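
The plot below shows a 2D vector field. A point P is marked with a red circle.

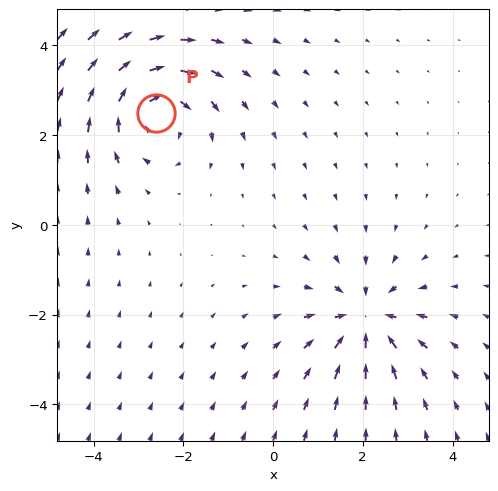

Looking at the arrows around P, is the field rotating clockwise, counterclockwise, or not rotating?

Near P at (-2.6, 2.5) the arrows circulate clockwise. The curl (z-component) there is about -4; negative curl means clockwise rotation.

clockwise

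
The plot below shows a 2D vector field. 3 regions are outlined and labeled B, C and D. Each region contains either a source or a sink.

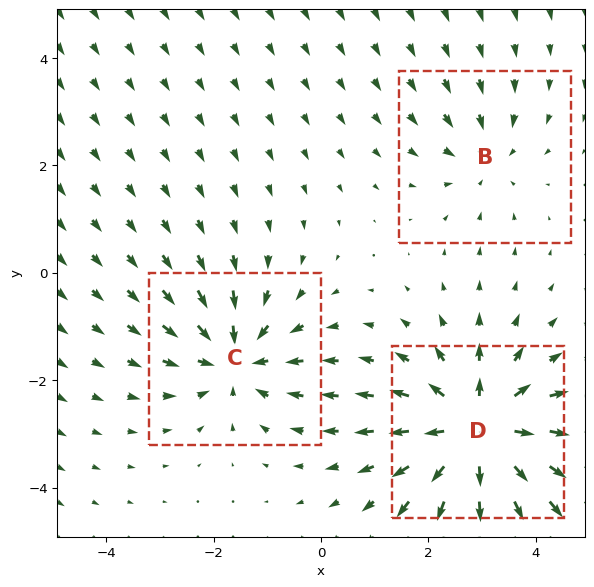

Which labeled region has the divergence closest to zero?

Divergence at each region's feature centre — B: about -2, C: about -4, D: about +5. Region B is closest to zero.

B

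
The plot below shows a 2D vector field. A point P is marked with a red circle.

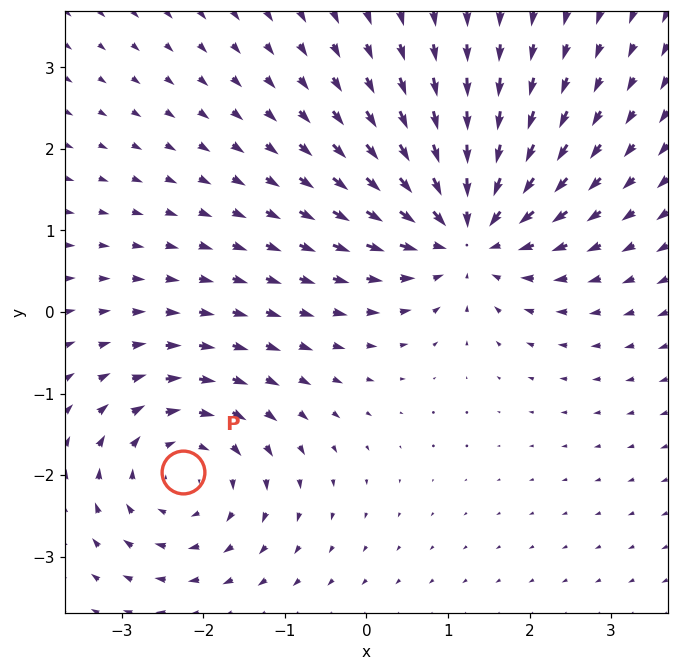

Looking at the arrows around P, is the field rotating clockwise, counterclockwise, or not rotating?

Near P at (-2.2, -2.0) the arrows circulate clockwise. The curl (z-component) there is about -3; negative curl means clockwise rotation.

clockwise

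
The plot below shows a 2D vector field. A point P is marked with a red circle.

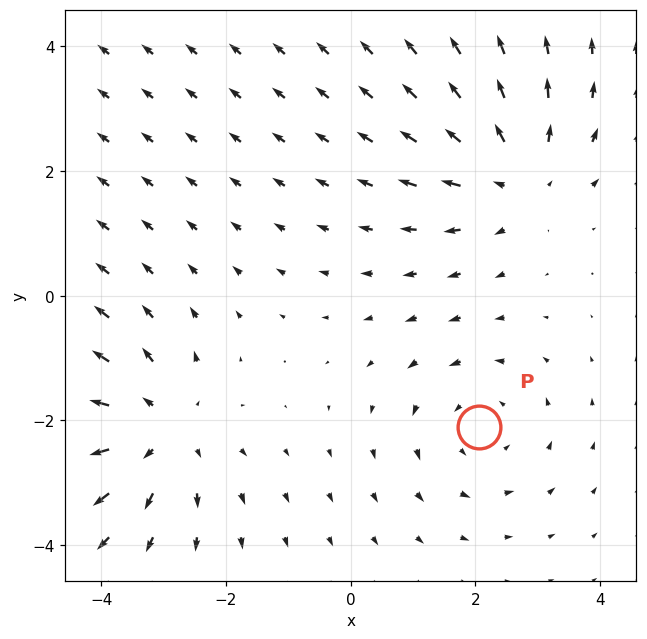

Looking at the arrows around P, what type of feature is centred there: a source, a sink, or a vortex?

At P (2.1, -2.1) the arrows circulate counterclockwise. Divergence ≈0, curl about +2 — near-zero divergence with nonzero curl is a vortex.

vortex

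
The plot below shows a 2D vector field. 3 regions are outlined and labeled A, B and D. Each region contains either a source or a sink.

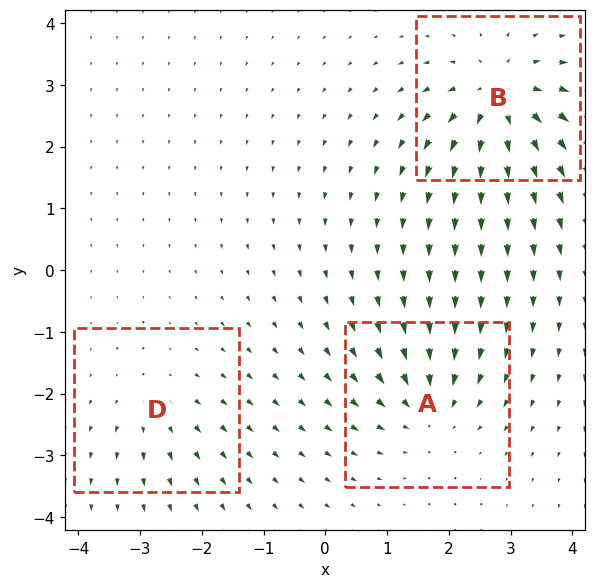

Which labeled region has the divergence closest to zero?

Divergence at each region's feature centre — A: about -4, B: about +6, D: about +3. Region D is closest to zero.

D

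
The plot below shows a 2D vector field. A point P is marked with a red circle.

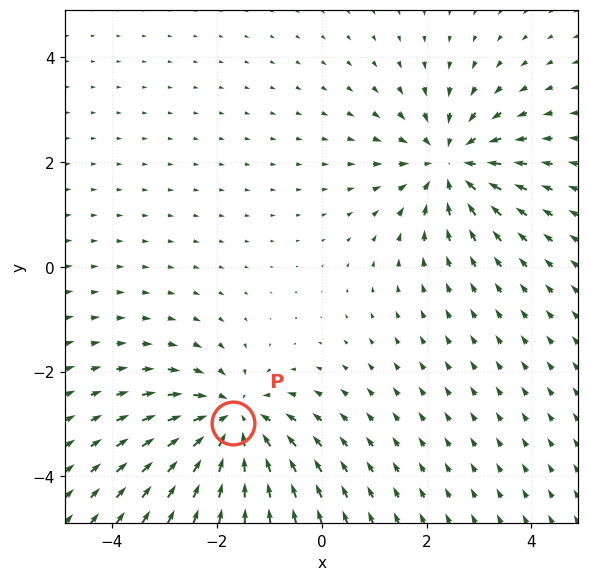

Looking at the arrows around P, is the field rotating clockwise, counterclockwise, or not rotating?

not rotating

Near P at (-1.7, -3.0) the arrows show no circulation. The curl there is ≈0.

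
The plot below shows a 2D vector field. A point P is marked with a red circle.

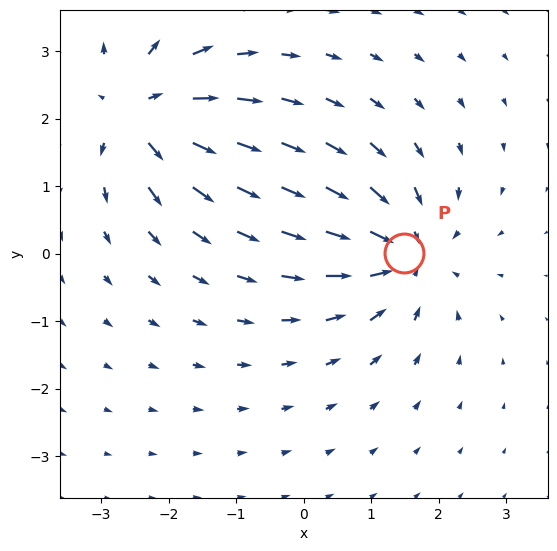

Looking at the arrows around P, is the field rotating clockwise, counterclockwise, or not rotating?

not rotating

Near P at (1.5, 0.0) the arrows show no circulation. The curl there is ≈0.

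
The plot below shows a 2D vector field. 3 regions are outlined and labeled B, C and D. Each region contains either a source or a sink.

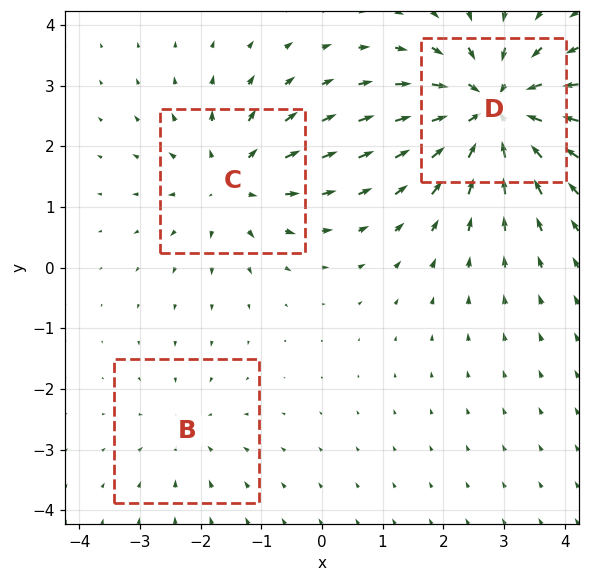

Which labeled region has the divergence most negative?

Divergence at each region's feature centre — B: about -2, C: about +3, D: about -5. Region D is most negative.

D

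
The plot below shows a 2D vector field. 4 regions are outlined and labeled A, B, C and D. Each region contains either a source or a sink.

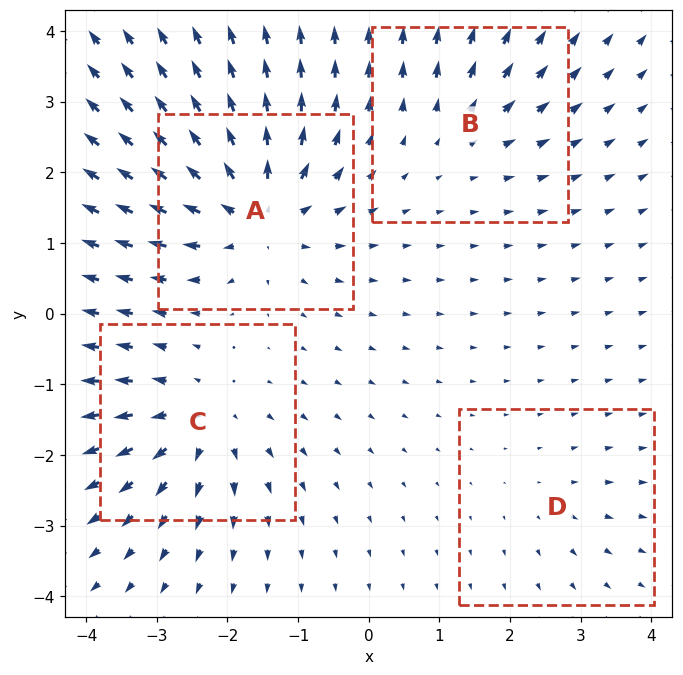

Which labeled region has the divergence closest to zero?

Divergence at each region's feature centre — A: about +8, B: about +3, C: about +6, D: about +2. Region D is closest to zero.

D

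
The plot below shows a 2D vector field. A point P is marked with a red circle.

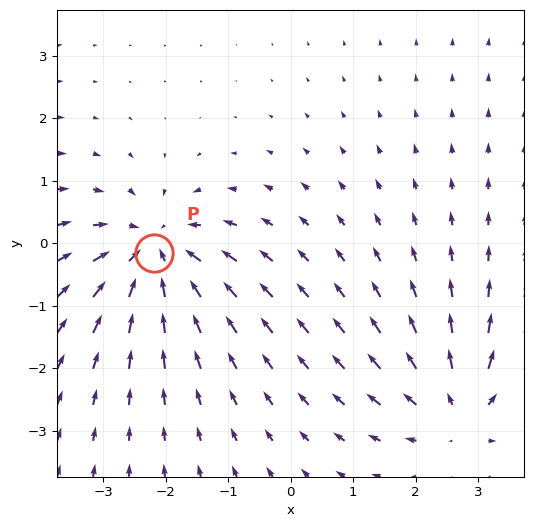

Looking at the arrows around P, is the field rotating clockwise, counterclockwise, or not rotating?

not rotating

Near P at (-2.2, -0.2) the arrows show no circulation. The curl there is ≈0.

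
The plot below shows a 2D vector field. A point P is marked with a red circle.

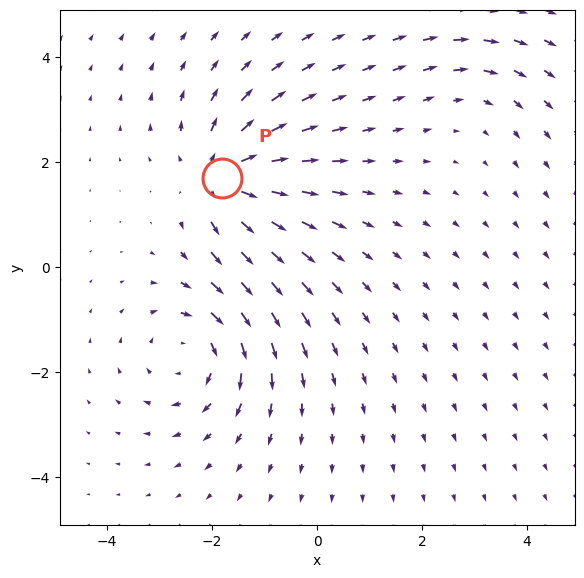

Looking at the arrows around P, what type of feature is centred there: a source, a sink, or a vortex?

At P (-1.8, 1.7) the arrows spread outward. Divergence about +6, curl ≈0 — positive divergence with near-zero curl is a source.

source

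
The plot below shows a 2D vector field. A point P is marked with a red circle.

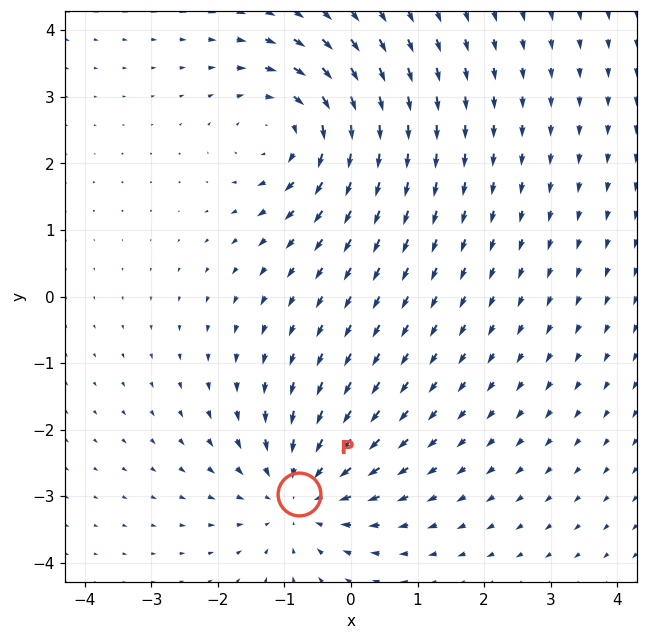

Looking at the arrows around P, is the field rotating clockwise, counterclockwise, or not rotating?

Near P at (-0.8, -3.0) the arrows show no circulation. The curl there is ≈0.

not rotating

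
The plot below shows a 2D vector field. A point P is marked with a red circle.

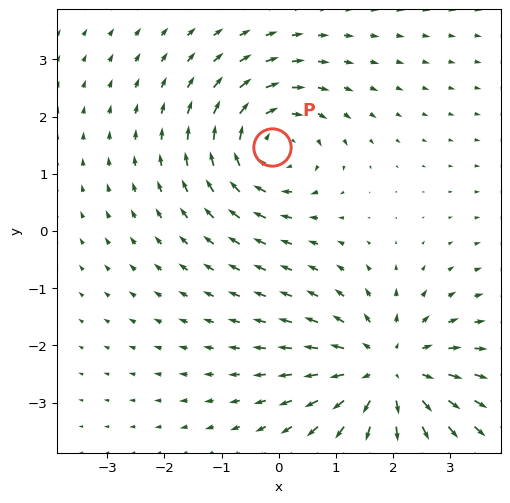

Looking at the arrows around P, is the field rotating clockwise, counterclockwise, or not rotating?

Near P at (-0.1, 1.5) the arrows circulate clockwise. The curl (z-component) there is about -3; negative curl means clockwise rotation.

clockwise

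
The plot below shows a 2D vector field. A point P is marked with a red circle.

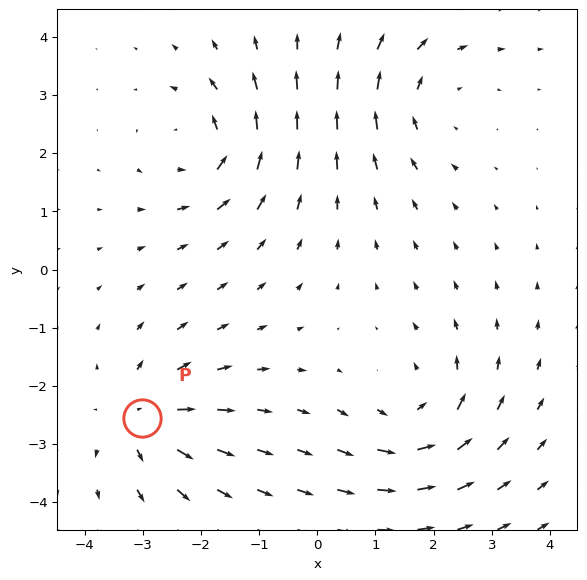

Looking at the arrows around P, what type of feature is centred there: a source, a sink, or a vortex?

At P (-3.0, -2.5) the arrows spread outward. Divergence about +5, curl ≈0 — positive divergence with near-zero curl is a source.

source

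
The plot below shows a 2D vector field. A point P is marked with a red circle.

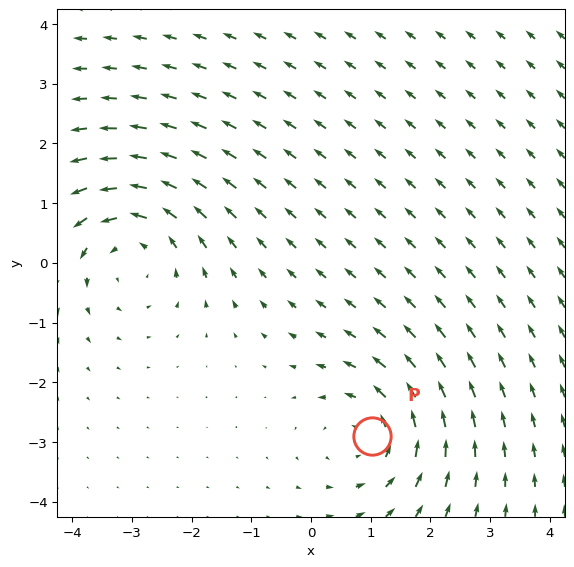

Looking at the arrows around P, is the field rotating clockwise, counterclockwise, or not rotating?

Near P at (1.0, -2.9) the arrows circulate counterclockwise. The curl (z-component) there is about +4; positive curl means counterclockwise rotation.

counterclockwise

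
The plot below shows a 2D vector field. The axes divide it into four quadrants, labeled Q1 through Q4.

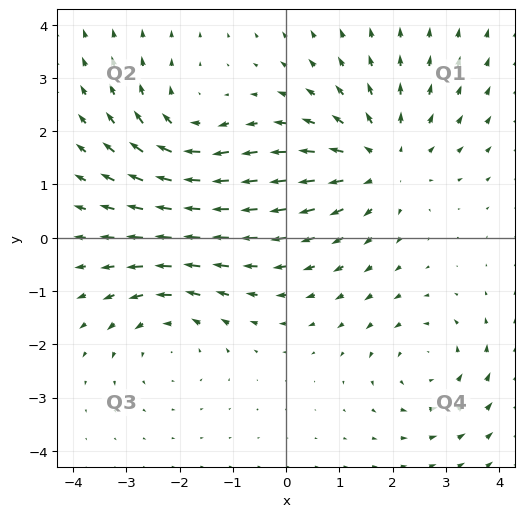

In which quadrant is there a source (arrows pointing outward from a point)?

The source sits at approximately (1.8, 1.4), which lies in quadrant Q1. The divergence there is about +3, positive as expected for a source.

Q1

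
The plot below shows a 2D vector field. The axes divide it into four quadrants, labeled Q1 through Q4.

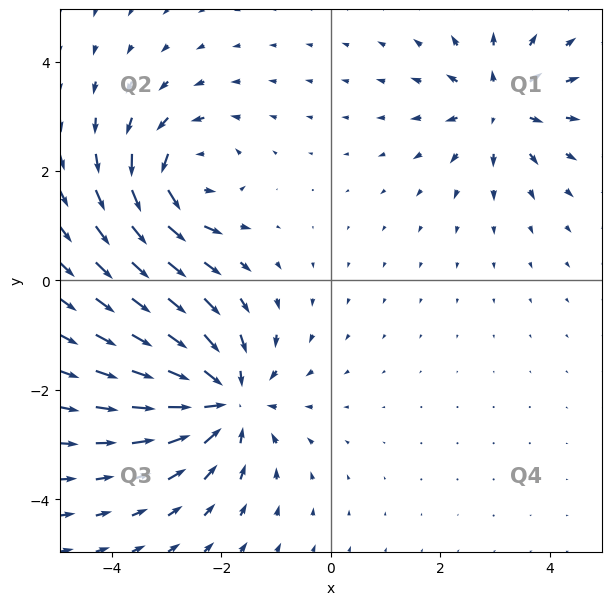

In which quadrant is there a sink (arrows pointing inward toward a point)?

Q3

The sink sits at approximately (-1.9, -2.2), which lies in quadrant Q3. The divergence there is about -5, negative as expected for a sink.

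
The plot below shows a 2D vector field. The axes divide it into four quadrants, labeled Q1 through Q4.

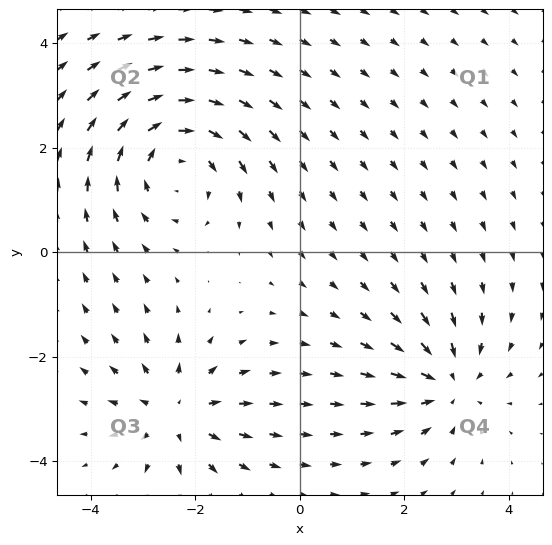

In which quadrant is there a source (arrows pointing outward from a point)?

Q3

The source sits at approximately (-2.4, -3.1), which lies in quadrant Q3. The divergence there is about +4, positive as expected for a source.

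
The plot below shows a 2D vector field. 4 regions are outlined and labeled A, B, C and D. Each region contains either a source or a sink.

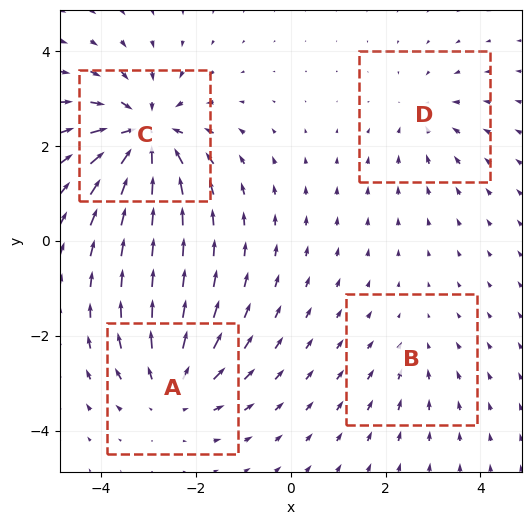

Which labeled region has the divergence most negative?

Divergence at each region's feature centre — A: about +5, B: about -2, C: about -7, D: about -3. Region C is most negative.

C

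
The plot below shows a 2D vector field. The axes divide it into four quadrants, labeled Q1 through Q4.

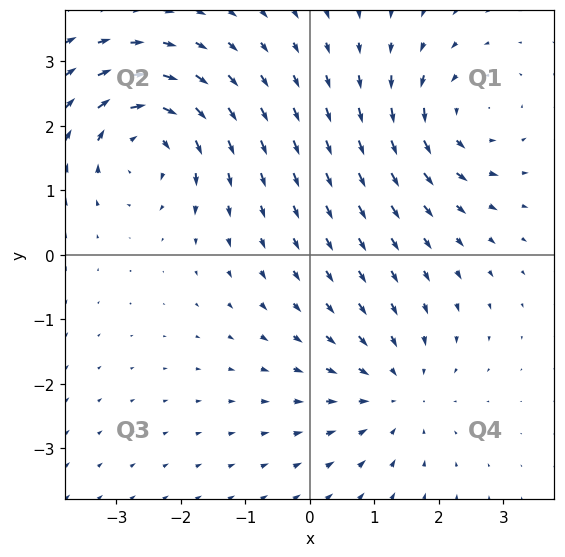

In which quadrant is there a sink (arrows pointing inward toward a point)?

Q4

The sink sits at approximately (1.3, -2.1), which lies in quadrant Q4. The divergence there is about -3, negative as expected for a sink.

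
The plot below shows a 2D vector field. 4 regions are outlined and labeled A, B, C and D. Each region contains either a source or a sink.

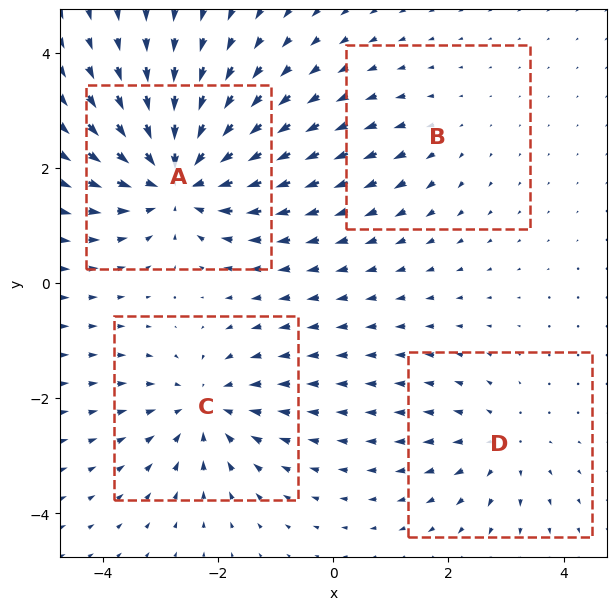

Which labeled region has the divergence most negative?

A

Divergence at each region's feature centre — A: about -7, B: about +2, C: about -5, D: about +3. Region A is most negative.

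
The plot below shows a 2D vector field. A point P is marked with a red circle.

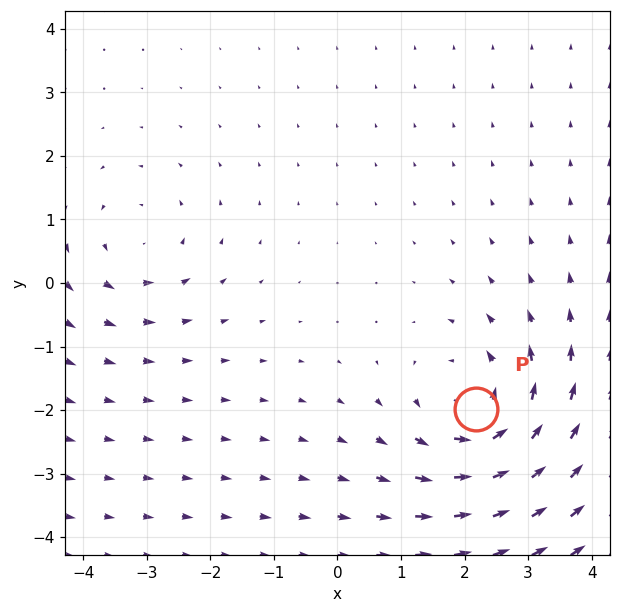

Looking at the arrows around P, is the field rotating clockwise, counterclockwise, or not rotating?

counterclockwise

Near P at (2.2, -2.0) the arrows circulate counterclockwise. The curl (z-component) there is about +5; positive curl means counterclockwise rotation.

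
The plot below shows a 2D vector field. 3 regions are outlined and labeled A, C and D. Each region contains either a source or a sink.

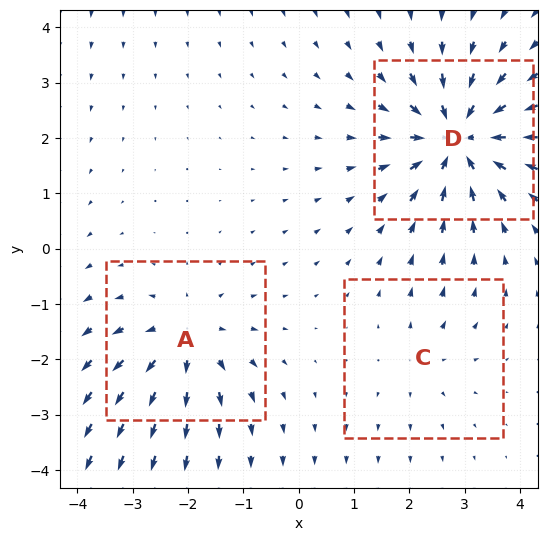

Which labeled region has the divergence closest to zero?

C

Divergence at each region's feature centre — A: about +4, C: about +2, D: about -6. Region C is closest to zero.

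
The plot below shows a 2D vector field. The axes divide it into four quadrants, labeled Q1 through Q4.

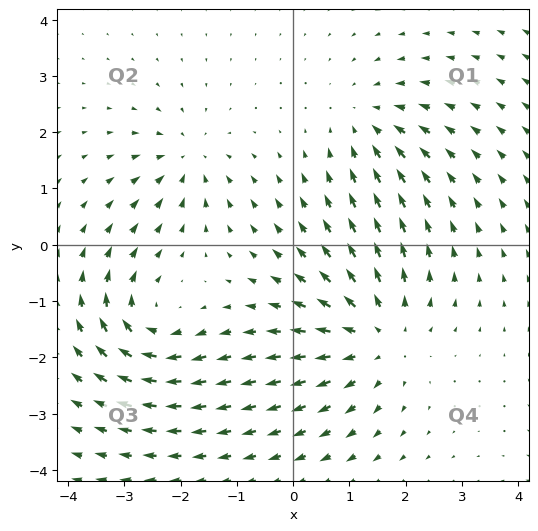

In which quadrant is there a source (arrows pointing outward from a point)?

Q4

The source sits at approximately (1.5, -1.6), which lies in quadrant Q4. The divergence there is about +4, positive as expected for a source.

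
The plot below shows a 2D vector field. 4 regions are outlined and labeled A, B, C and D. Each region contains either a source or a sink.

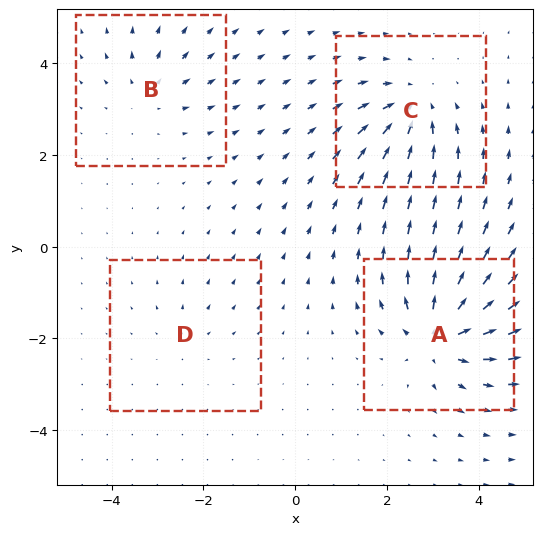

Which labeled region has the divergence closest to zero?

Divergence at each region's feature centre — A: about +8, B: about +4, C: about -6, D: about +2. Region D is closest to zero.

D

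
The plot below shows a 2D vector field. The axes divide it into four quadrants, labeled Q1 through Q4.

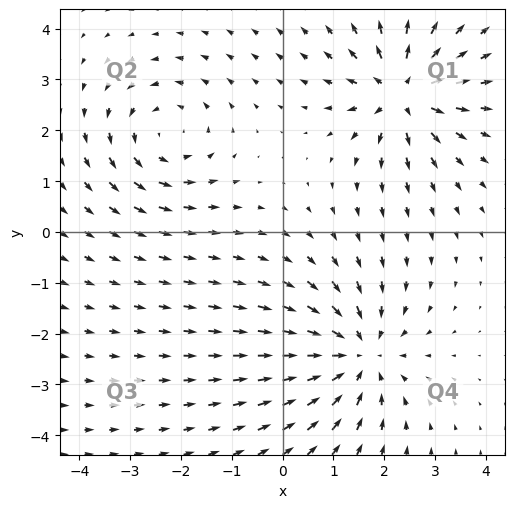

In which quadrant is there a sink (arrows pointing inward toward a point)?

Q4

The sink sits at approximately (1.5, -2.4), which lies in quadrant Q4. The divergence there is about -4, negative as expected for a sink.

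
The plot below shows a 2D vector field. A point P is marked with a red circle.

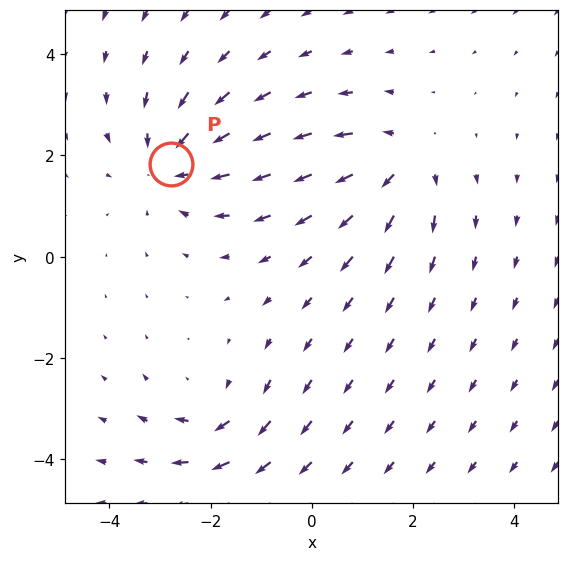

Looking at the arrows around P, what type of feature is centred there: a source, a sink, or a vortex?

sink

At P (-2.8, 1.8) the arrows converge inward. Divergence about -3, curl ≈0 — negative divergence with near-zero curl is a sink.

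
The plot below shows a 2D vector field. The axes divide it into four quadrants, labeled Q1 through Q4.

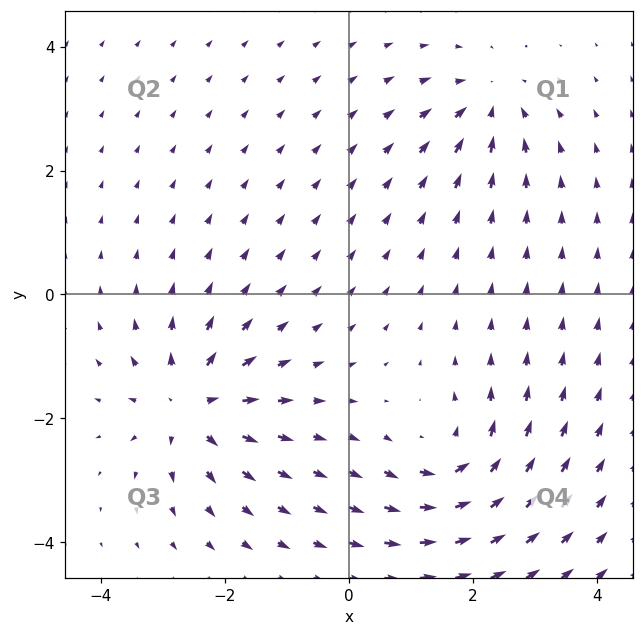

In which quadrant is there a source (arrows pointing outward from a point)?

Q3

The source sits at approximately (-2.6, -1.8), which lies in quadrant Q3. The divergence there is about +6, positive as expected for a source.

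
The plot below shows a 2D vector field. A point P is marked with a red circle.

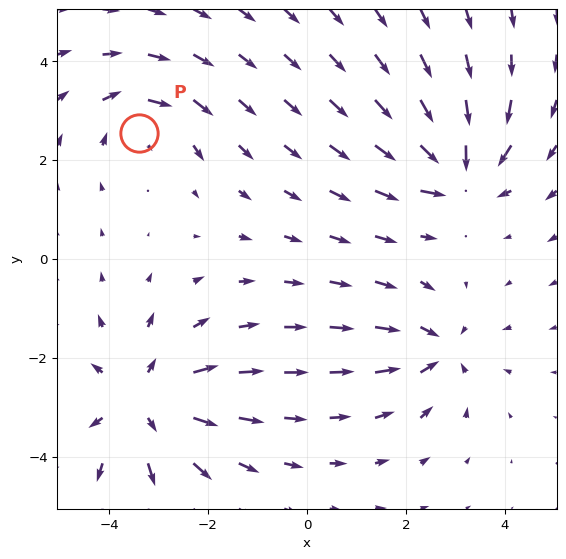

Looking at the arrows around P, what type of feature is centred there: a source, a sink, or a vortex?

vortex

At P (-3.4, 2.5) the arrows circulate clockwise. Divergence ≈0, curl about -3 — near-zero divergence with nonzero curl is a vortex.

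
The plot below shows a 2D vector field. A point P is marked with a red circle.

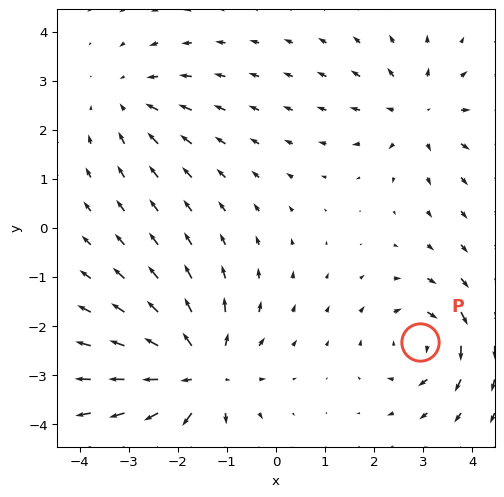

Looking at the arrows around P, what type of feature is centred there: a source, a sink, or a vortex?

vortex

At P (2.9, -2.3) the arrows circulate clockwise. Divergence ≈0, curl about -4 — near-zero divergence with nonzero curl is a vortex.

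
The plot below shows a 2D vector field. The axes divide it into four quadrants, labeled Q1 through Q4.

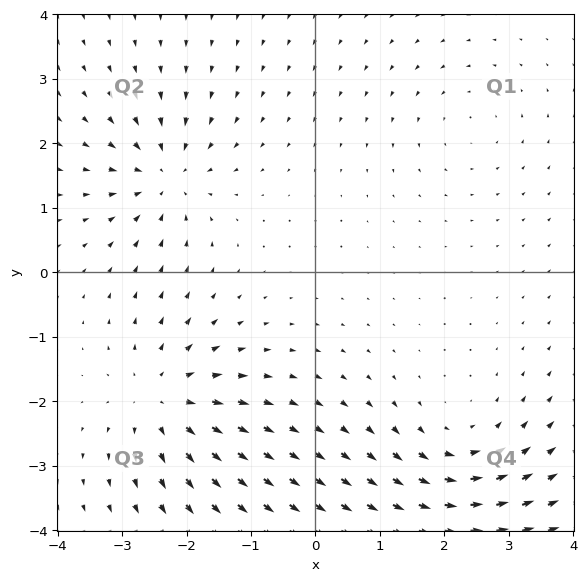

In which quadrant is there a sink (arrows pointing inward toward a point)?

The sink sits at approximately (-2.3, 1.5), which lies in quadrant Q2. The divergence there is about -6, negative as expected for a sink.

Q2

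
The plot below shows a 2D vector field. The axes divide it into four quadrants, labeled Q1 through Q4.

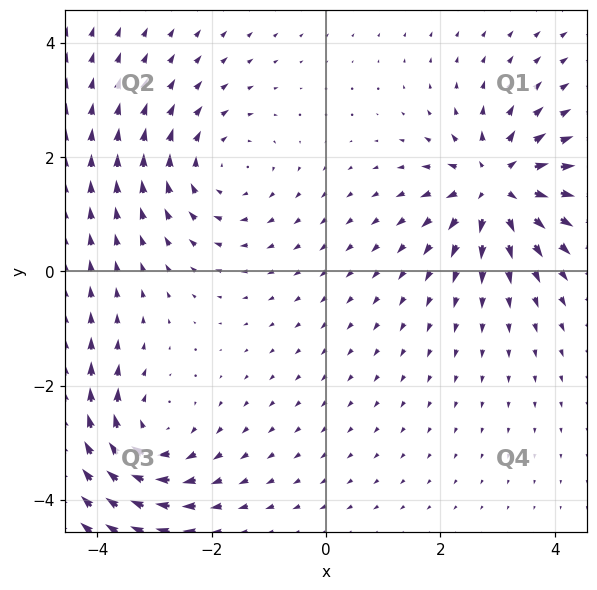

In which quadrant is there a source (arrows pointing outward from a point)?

Q1

The source sits at approximately (3.0, 1.5), which lies in quadrant Q1. The divergence there is about +6, positive as expected for a source.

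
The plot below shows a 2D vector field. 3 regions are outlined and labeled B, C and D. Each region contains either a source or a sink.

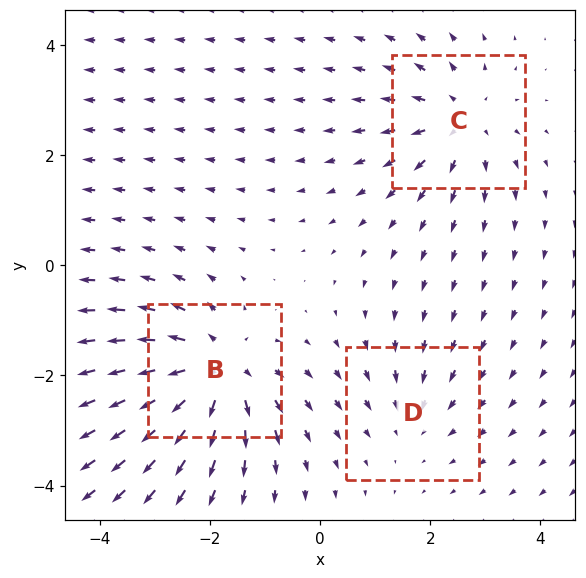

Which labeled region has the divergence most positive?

Divergence at each region's feature centre — B: about +5, C: about +3, D: about -2. Region B is most positive.

B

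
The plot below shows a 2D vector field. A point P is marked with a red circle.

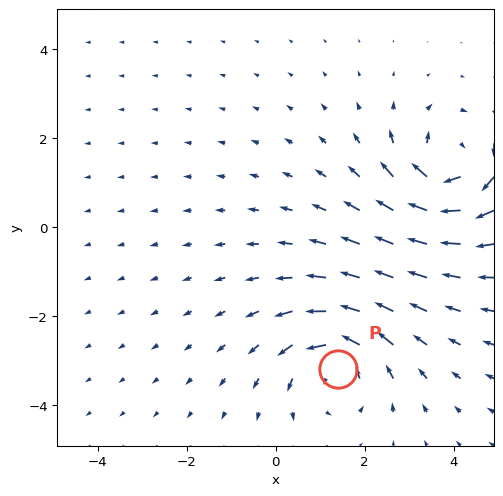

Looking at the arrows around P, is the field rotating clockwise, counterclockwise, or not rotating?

counterclockwise

Near P at (1.4, -3.2) the arrows circulate counterclockwise. The curl (z-component) there is about +3; positive curl means counterclockwise rotation.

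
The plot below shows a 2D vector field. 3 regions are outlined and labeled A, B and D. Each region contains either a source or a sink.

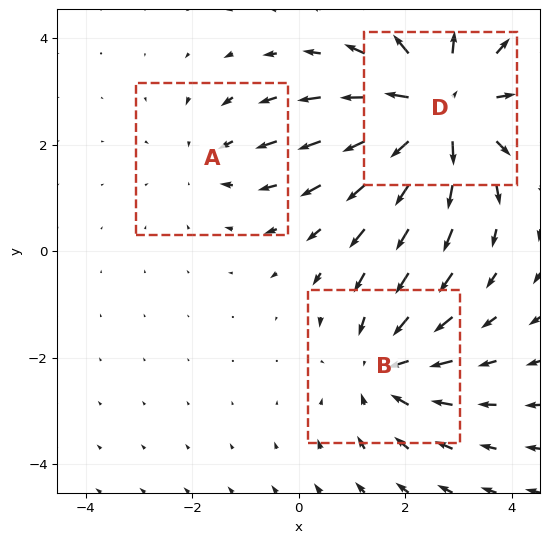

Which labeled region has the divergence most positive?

Divergence at each region's feature centre — A: about -2, B: about -3, D: about +4. Region D is most positive.

D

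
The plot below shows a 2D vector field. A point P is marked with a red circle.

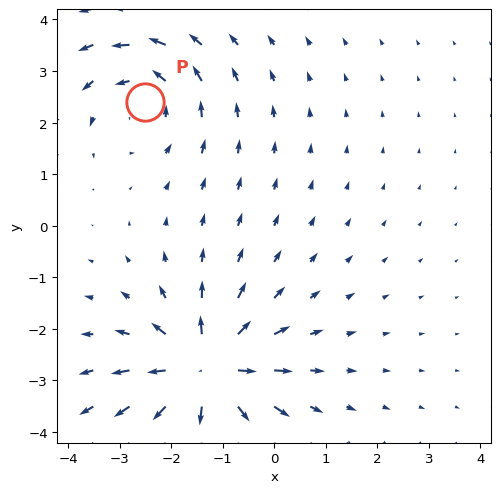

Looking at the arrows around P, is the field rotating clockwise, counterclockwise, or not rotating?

counterclockwise

Near P at (-2.5, 2.4) the arrows circulate counterclockwise. The curl (z-component) there is about +3; positive curl means counterclockwise rotation.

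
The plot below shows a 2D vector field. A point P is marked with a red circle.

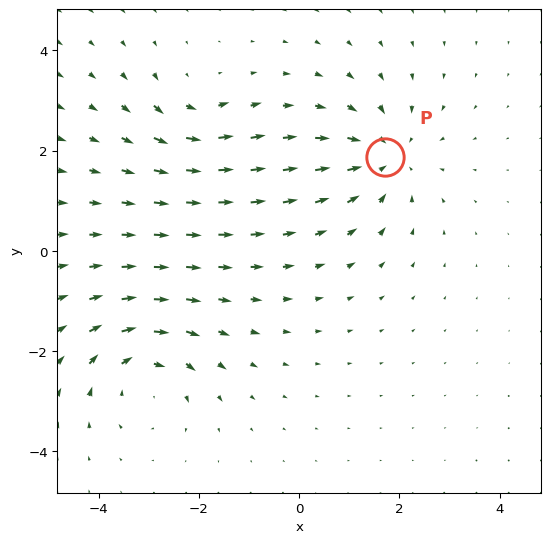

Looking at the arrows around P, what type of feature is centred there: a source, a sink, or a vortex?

sink

At P (1.7, 1.9) the arrows converge inward. Divergence about -4, curl ≈0 — negative divergence with near-zero curl is a sink.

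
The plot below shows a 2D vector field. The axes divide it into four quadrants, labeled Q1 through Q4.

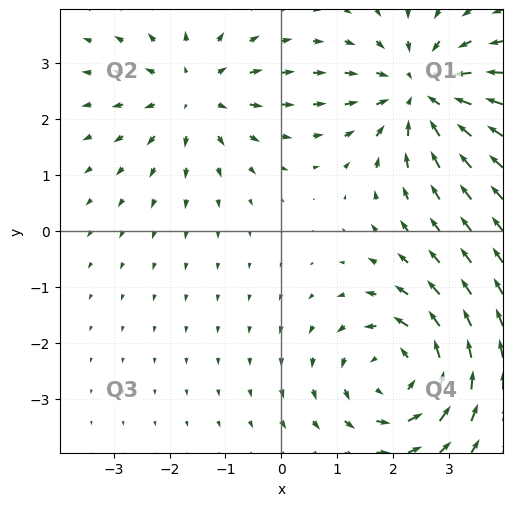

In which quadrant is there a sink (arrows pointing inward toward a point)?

Q1

The sink sits at approximately (2.5, 2.5), which lies in quadrant Q1. The divergence there is about -5, negative as expected for a sink.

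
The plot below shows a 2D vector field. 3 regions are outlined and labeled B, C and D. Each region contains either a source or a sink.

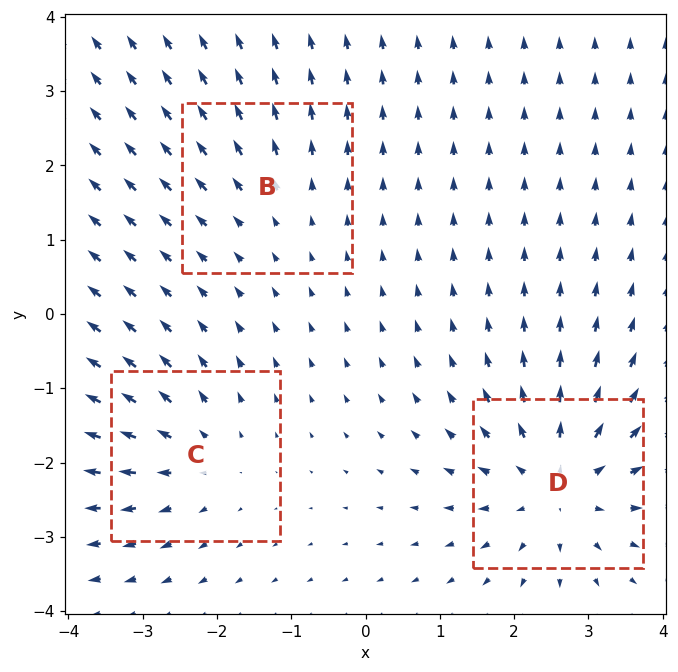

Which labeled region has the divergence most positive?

Divergence at each region's feature centre — B: about +2, C: about +3, D: about +5. Region D is most positive.

D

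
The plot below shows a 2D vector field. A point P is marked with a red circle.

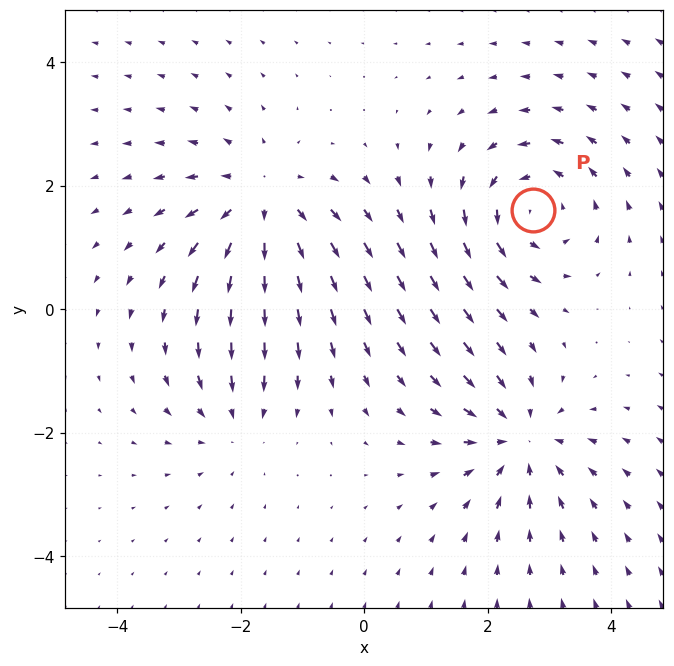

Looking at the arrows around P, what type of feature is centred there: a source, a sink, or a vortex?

vortex

At P (2.7, 1.6) the arrows circulate counterclockwise. Divergence ≈0, curl about +5 — near-zero divergence with nonzero curl is a vortex.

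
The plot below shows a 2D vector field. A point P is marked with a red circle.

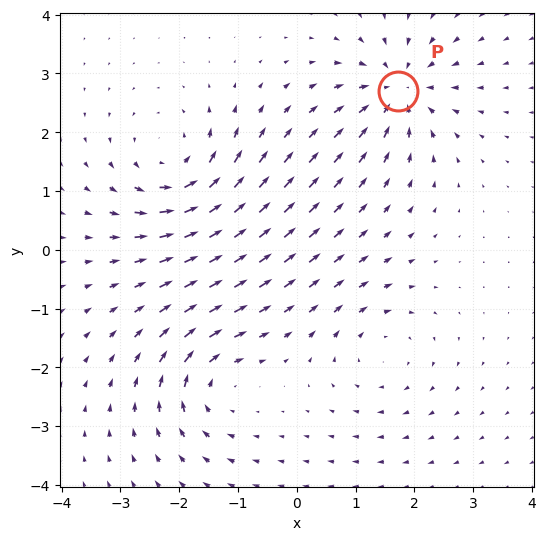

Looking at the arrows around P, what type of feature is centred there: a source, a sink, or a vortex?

At P (1.7, 2.7) the arrows converge inward. Divergence about -6, curl ≈0 — negative divergence with near-zero curl is a sink.

sink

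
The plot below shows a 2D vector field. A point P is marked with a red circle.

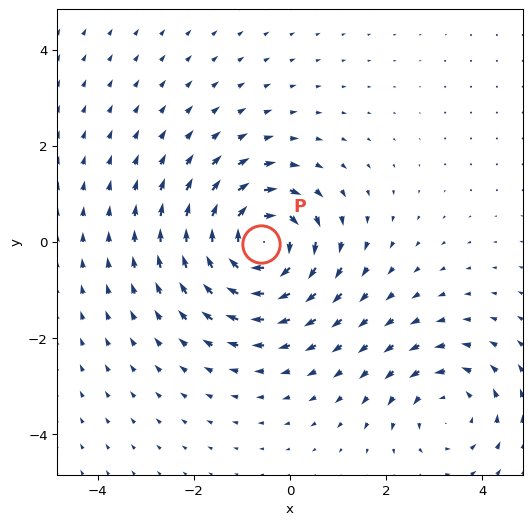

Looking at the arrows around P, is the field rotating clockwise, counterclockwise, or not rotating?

Near P at (-0.6, -0.0) the arrows circulate clockwise. The curl (z-component) there is about -5; negative curl means clockwise rotation.

clockwise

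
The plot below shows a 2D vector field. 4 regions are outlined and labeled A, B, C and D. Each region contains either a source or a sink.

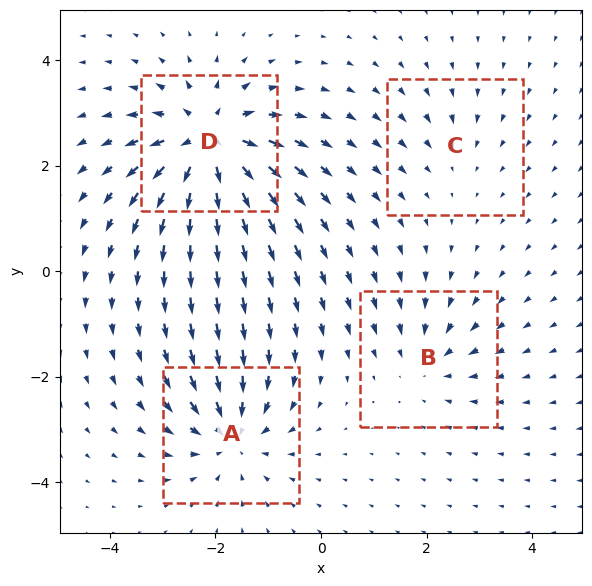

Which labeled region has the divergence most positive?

Divergence at each region's feature centre — A: about -6, B: about -4, C: about -2, D: about +8. Region D is most positive.

D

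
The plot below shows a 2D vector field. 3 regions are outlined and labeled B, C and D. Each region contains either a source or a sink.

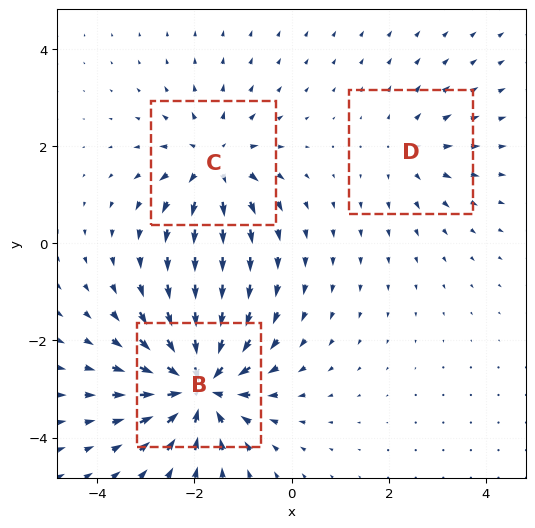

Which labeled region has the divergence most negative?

B

Divergence at each region's feature centre — B: about -6, C: about +4, D: about +2. Region B is most negative.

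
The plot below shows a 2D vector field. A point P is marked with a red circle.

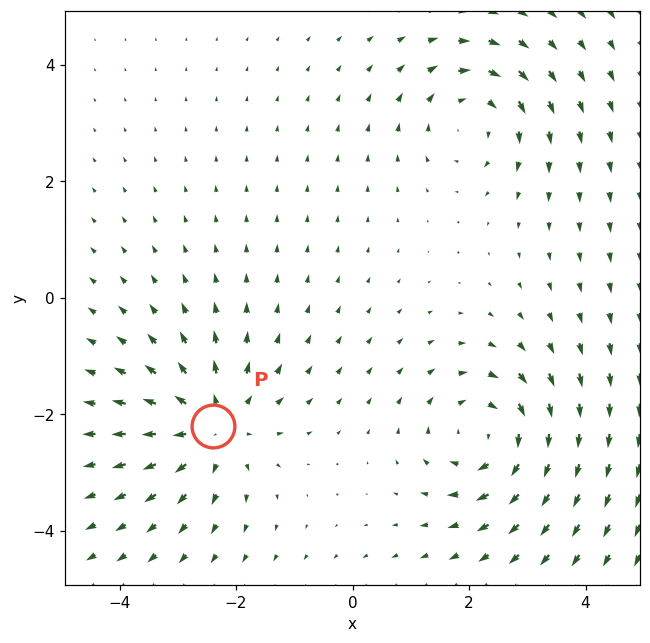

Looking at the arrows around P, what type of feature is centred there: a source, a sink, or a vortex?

source

At P (-2.4, -2.2) the arrows spread outward. Divergence about +5, curl ≈0 — positive divergence with near-zero curl is a source.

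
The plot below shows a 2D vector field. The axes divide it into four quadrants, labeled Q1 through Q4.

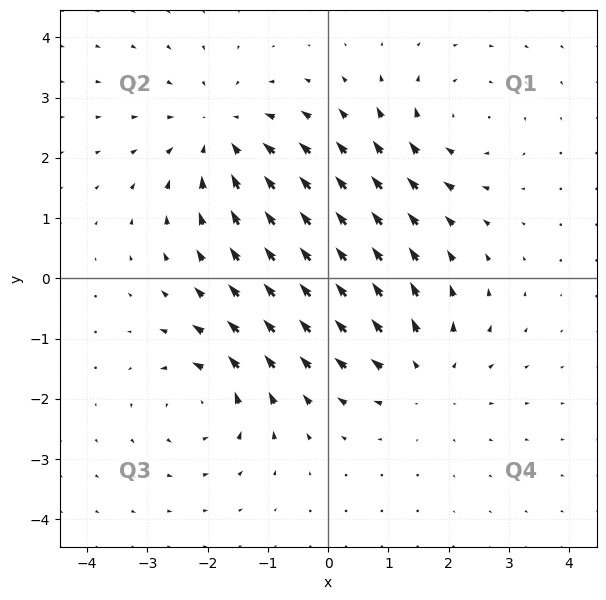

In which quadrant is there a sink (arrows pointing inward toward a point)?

Q2

The sink sits at approximately (-1.8, 2.4), which lies in quadrant Q2. The divergence there is about -4, negative as expected for a sink.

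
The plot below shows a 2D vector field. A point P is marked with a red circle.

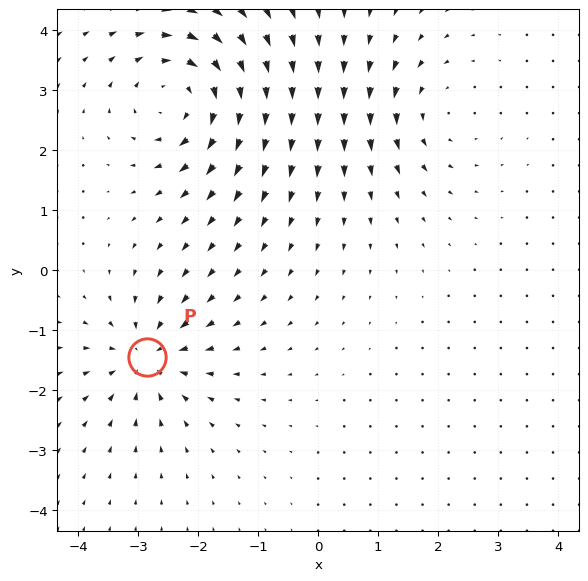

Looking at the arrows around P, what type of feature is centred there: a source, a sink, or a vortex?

sink

At P (-2.8, -1.5) the arrows converge inward. Divergence about -4, curl ≈0 — negative divergence with near-zero curl is a sink.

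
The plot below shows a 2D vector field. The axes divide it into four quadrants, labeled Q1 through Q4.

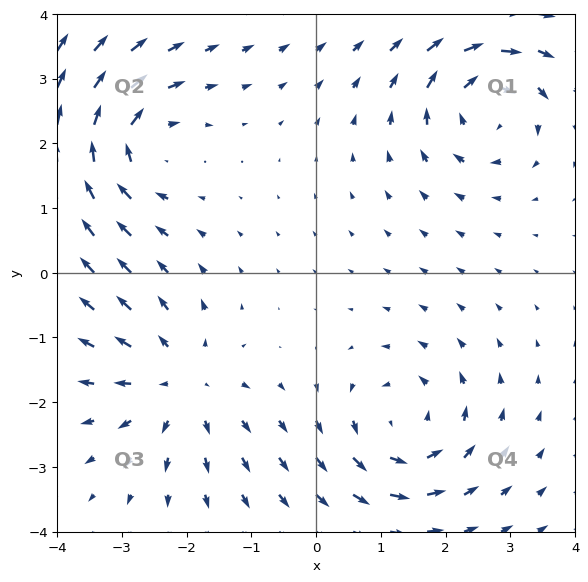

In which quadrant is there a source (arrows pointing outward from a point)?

The source sits at approximately (-2.1, -1.7), which lies in quadrant Q3. The divergence there is about +4, positive as expected for a source.

Q3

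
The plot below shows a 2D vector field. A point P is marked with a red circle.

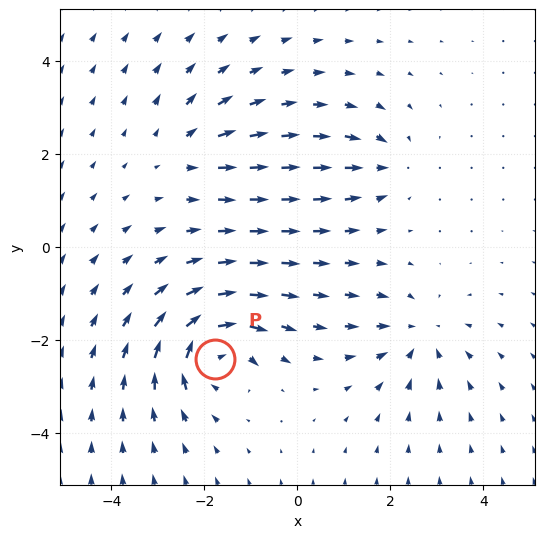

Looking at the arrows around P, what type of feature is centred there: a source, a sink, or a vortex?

At P (-1.8, -2.4) the arrows circulate clockwise. Divergence ≈0, curl about -7 — near-zero divergence with nonzero curl is a vortex.

vortex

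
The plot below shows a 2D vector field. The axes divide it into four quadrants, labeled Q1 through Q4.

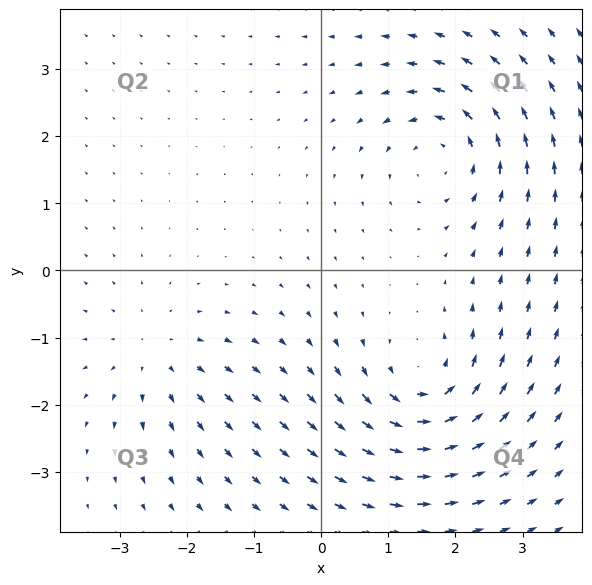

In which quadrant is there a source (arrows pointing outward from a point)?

The source sits at approximately (-2.5, -1.3), which lies in quadrant Q3. The divergence there is about +3, positive as expected for a source.

Q3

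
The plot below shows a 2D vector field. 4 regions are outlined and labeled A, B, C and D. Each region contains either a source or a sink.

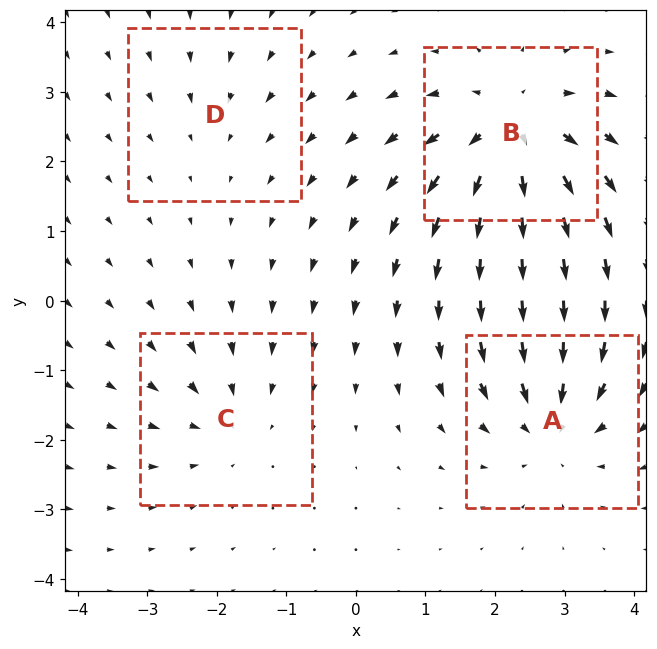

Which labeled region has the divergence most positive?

B

Divergence at each region's feature centre — A: about -5, B: about +7, C: about -3, D: about -2. Region B is most positive.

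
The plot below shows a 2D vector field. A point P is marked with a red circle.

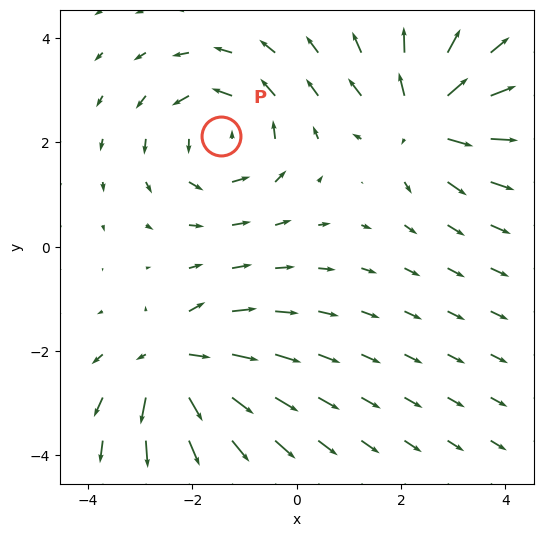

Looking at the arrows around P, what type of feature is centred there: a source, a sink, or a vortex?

At P (-1.5, 2.1) the arrows circulate counterclockwise. Divergence ≈0, curl about +4 — near-zero divergence with nonzero curl is a vortex.

vortex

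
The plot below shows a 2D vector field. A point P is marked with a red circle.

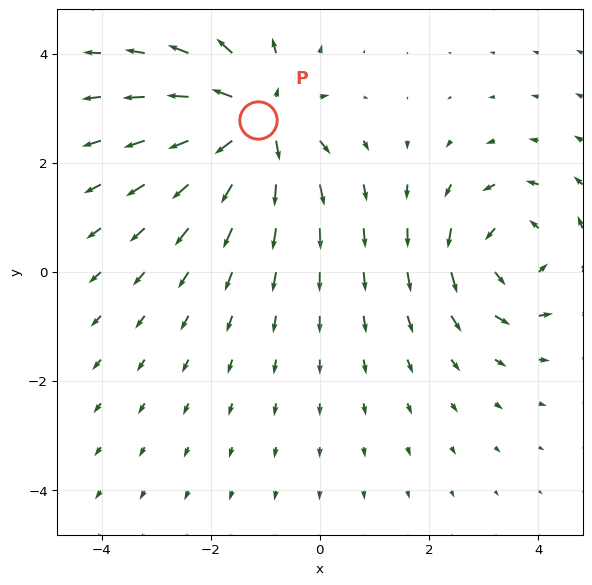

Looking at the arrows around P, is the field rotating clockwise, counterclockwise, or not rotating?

Near P at (-1.1, 2.8) the arrows show no circulation. The curl there is ≈0.

not rotating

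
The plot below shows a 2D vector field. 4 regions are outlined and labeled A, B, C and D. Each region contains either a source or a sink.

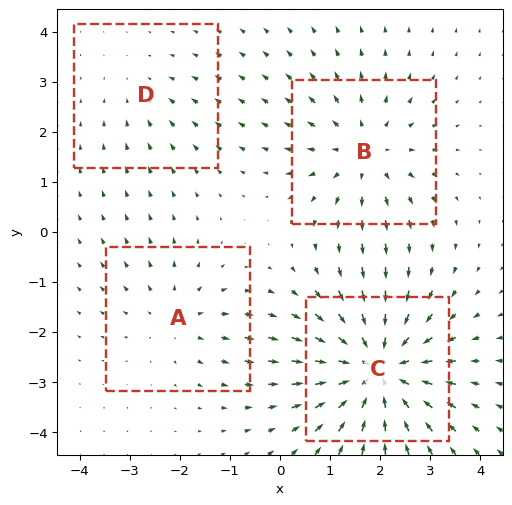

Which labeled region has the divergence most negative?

Divergence at each region's feature centre — A: about +3, B: about +4, C: about -6, D: about -2. Region C is most negative.

C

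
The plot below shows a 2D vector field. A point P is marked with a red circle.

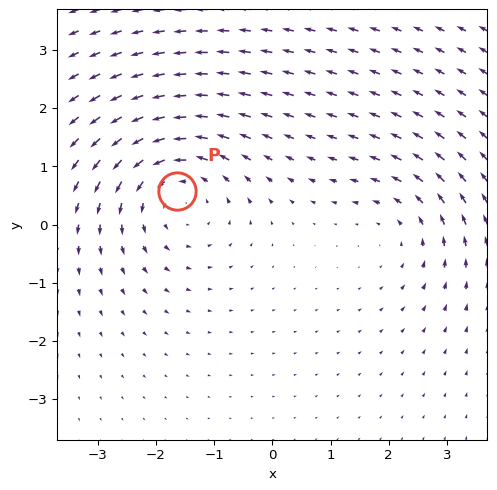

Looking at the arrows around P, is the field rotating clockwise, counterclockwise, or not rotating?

Near P at (-1.6, 0.6) the arrows circulate counterclockwise. The curl (z-component) there is about +3; positive curl means counterclockwise rotation.

counterclockwise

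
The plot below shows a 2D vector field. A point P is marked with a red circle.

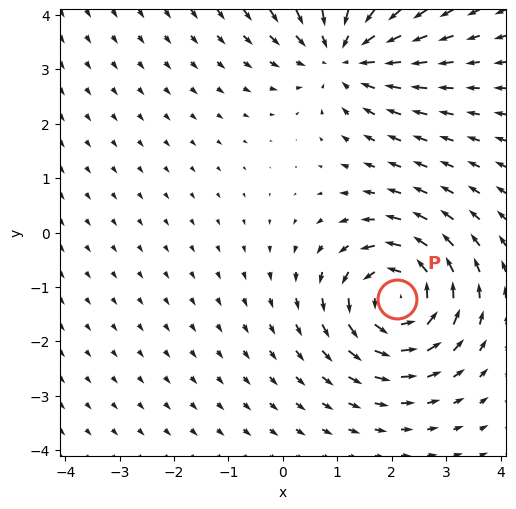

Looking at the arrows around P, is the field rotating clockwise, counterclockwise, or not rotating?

counterclockwise

Near P at (2.1, -1.2) the arrows circulate counterclockwise. The curl (z-component) there is about +4; positive curl means counterclockwise rotation.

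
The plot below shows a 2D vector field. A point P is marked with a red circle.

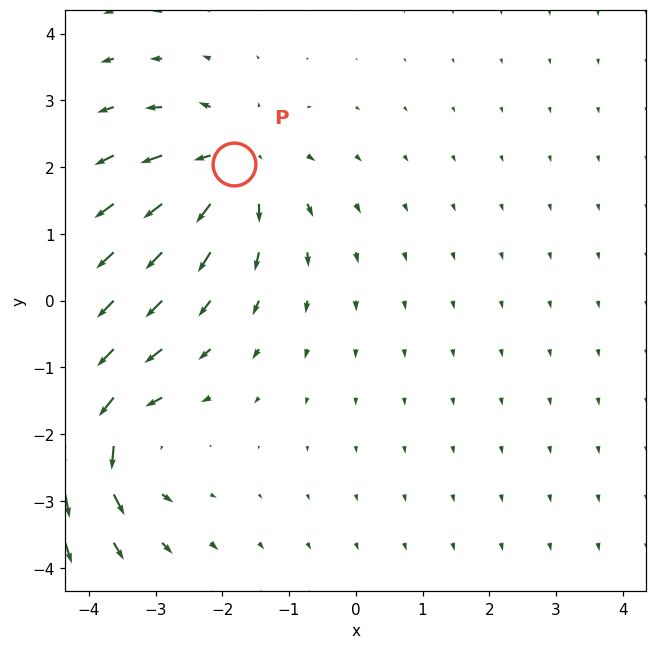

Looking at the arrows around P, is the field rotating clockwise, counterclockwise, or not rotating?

not rotating

Near P at (-1.8, 2.0) the arrows show no circulation. The curl there is ≈0.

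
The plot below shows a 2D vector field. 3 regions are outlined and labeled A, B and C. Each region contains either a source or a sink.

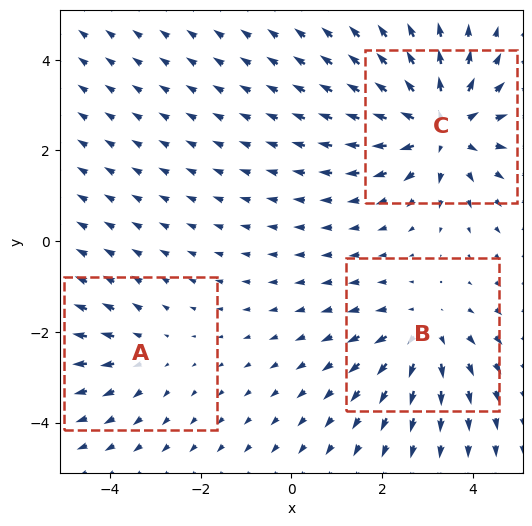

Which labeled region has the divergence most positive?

Divergence at each region's feature centre — A: about +2, B: about +3, C: about +5. Region C is most positive.

C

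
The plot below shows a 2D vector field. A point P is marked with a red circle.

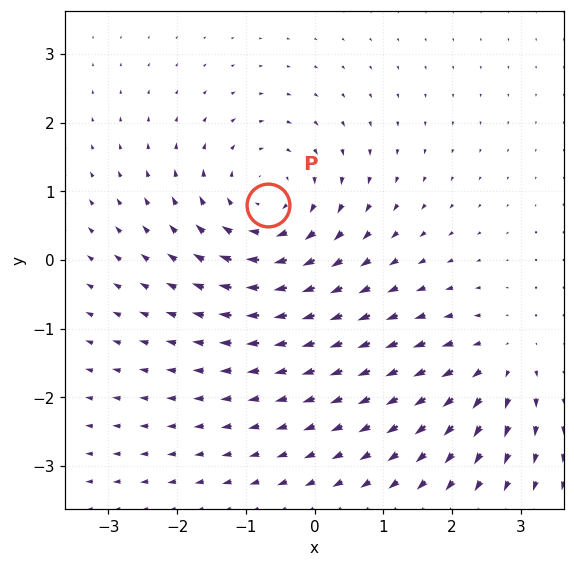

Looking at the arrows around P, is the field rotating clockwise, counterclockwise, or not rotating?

clockwise

Near P at (-0.7, 0.8) the arrows circulate clockwise. The curl (z-component) there is about -4; negative curl means clockwise rotation.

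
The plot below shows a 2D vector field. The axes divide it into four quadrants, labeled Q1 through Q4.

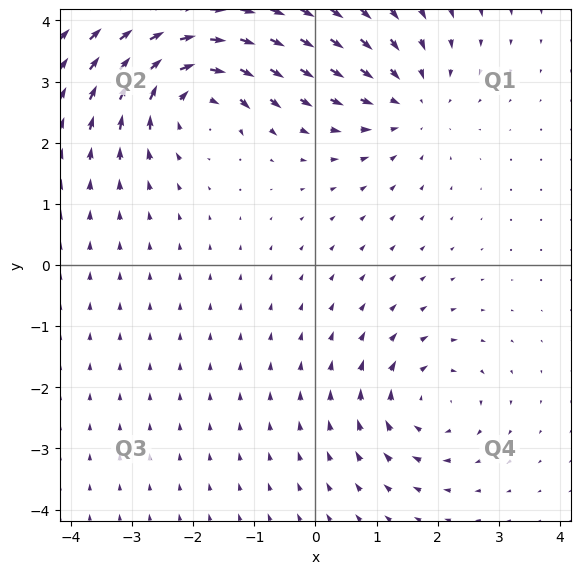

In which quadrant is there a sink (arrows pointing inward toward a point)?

The sink sits at approximately (1.5, 2.7), which lies in quadrant Q1. The divergence there is about -3, negative as expected for a sink.

Q1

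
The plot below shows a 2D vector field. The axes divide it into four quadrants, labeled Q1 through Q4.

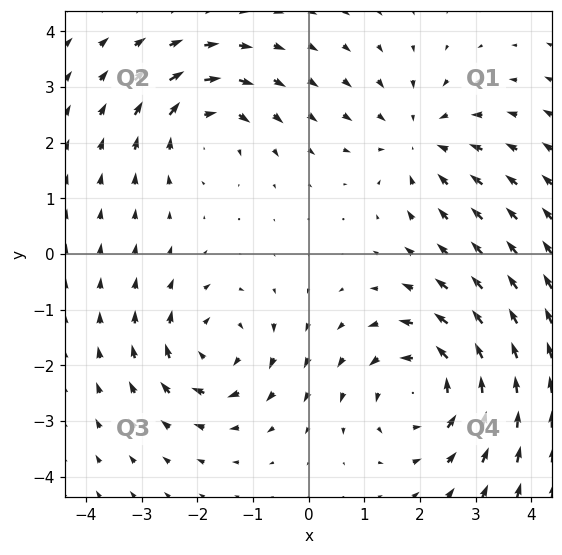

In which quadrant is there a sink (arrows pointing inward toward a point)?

Q1

The sink sits at approximately (2.0, 2.0), which lies in quadrant Q1. The divergence there is about -3, negative as expected for a sink.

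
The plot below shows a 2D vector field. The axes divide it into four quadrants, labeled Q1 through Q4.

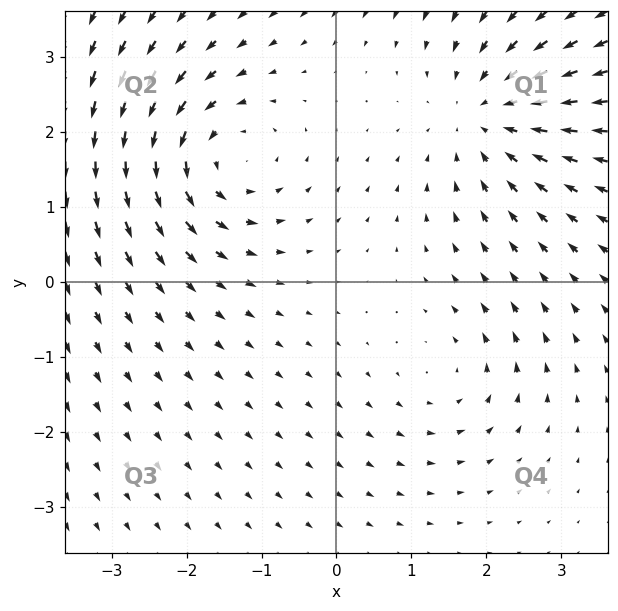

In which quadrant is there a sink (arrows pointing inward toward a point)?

Q1

The sink sits at approximately (2.0, 2.2), which lies in quadrant Q1. The divergence there is about -4, negative as expected for a sink.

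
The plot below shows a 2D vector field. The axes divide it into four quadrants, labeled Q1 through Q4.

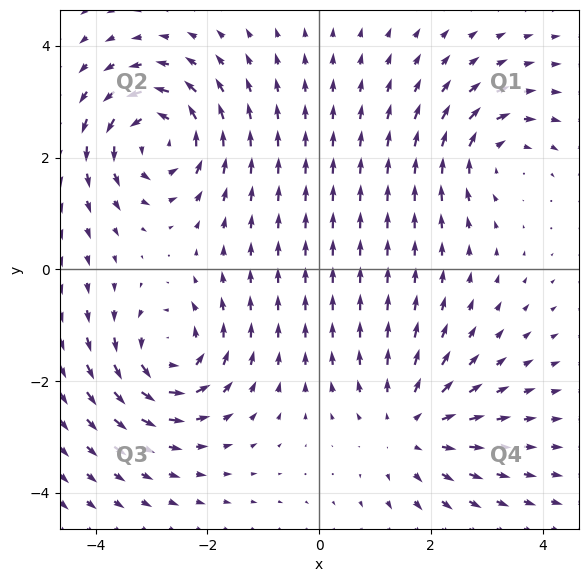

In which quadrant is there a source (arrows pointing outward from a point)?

Q4

The source sits at approximately (1.6, -2.8), which lies in quadrant Q4. The divergence there is about +3, positive as expected for a source.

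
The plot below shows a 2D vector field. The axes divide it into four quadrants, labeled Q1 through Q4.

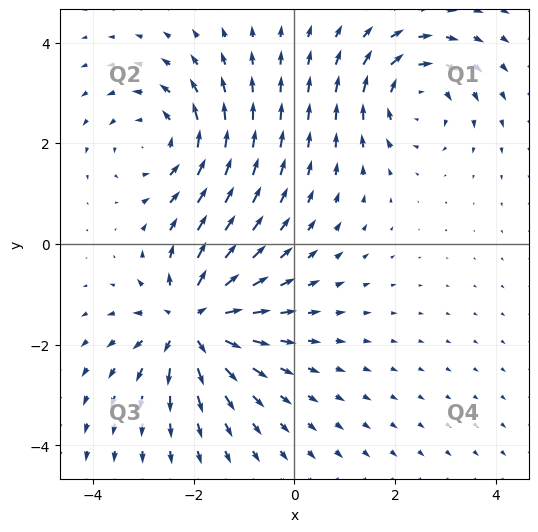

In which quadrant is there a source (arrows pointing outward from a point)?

Q3

The source sits at approximately (-2.0, -1.5), which lies in quadrant Q3. The divergence there is about +5, positive as expected for a source.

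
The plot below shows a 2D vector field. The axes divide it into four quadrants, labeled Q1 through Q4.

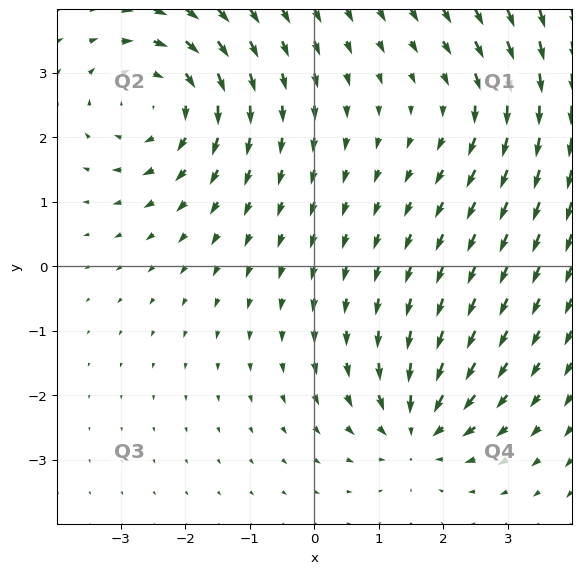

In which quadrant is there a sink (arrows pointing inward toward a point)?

Q4

The sink sits at approximately (1.6, -2.5), which lies in quadrant Q4. The divergence there is about -4, negative as expected for a sink.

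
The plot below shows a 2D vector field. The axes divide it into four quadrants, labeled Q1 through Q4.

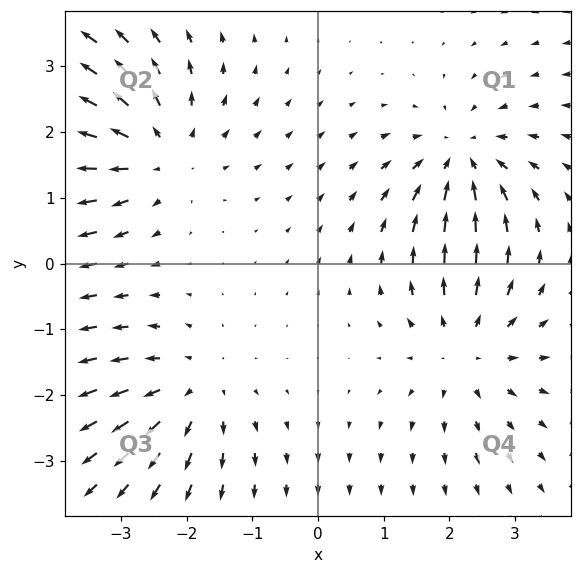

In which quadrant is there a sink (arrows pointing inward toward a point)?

The sink sits at approximately (2.2, 1.6), which lies in quadrant Q1. The divergence there is about -4, negative as expected for a sink.

Q1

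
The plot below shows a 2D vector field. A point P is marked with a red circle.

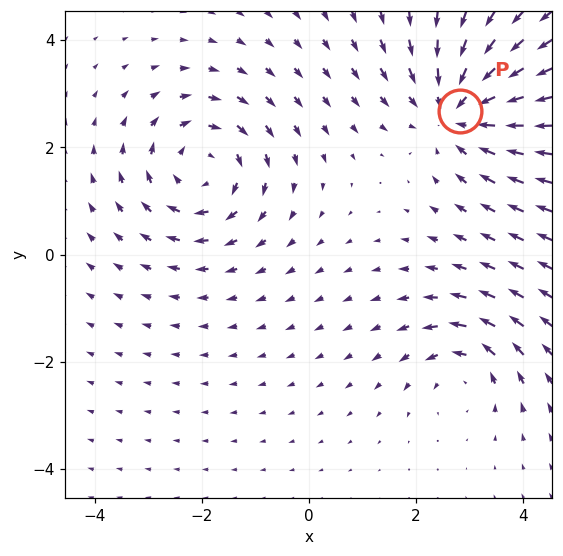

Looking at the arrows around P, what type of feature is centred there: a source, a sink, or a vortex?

At P (2.8, 2.7) the arrows converge inward. Divergence about -4, curl ≈0 — negative divergence with near-zero curl is a sink.

sink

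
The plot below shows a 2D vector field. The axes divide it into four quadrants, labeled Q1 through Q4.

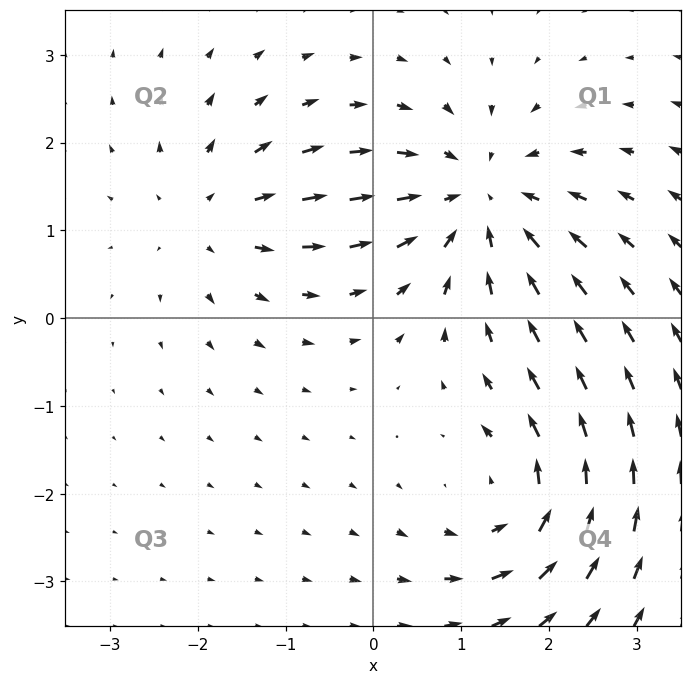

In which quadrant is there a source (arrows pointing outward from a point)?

The source sits at approximately (-1.8, 1.2), which lies in quadrant Q2. The divergence there is about +3, positive as expected for a source.

Q2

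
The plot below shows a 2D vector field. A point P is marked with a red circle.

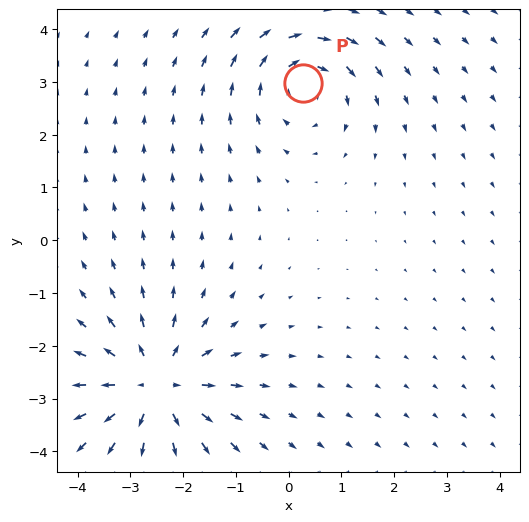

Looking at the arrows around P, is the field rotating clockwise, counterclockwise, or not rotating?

clockwise

Near P at (0.3, 3.0) the arrows circulate clockwise. The curl (z-component) there is about -4; negative curl means clockwise rotation.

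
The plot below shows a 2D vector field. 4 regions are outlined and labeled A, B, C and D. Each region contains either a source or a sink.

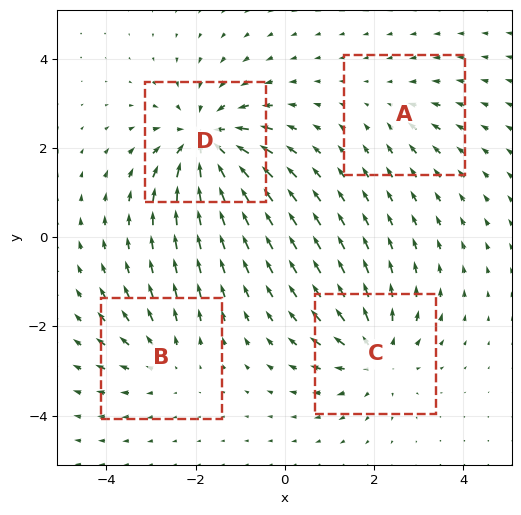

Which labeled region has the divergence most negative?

D

Divergence at each region's feature centre — A: about -2, B: about +3, C: about +5, D: about -6. Region D is most negative.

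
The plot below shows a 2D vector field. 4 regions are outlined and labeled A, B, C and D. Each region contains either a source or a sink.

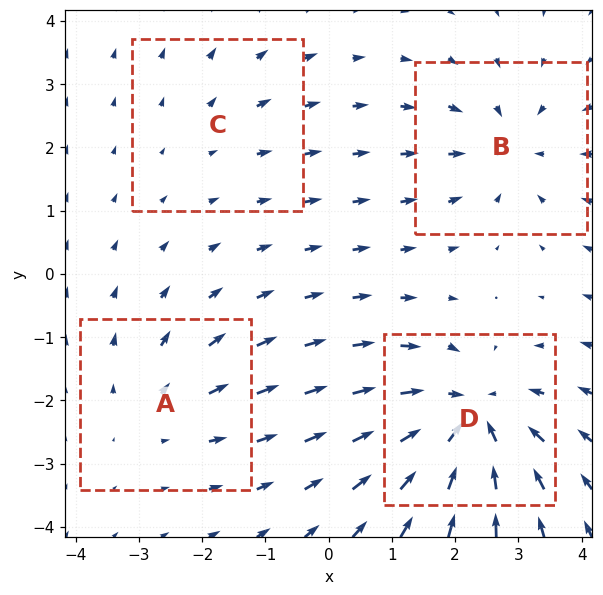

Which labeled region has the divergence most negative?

D

Divergence at each region's feature centre — A: about +3, B: about -4, C: about +2, D: about -7. Region D is most negative.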